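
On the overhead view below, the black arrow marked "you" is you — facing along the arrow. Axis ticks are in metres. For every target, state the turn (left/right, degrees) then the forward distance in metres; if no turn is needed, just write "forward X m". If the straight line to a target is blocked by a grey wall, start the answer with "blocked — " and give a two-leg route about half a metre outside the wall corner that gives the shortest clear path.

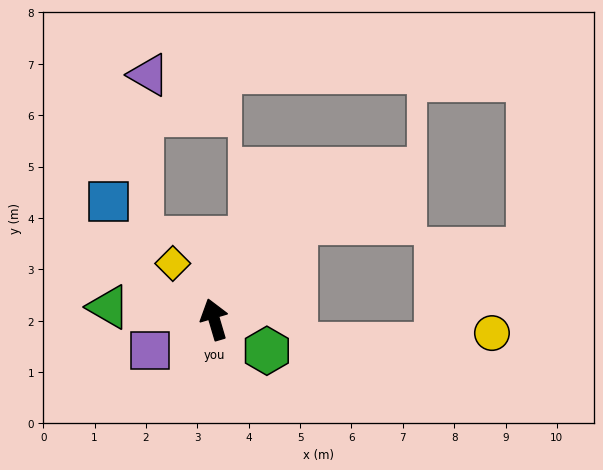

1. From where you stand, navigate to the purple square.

turn left 99°, forward 1.4 m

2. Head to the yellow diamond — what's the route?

turn left 20°, forward 1.4 m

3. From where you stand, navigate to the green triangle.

turn left 67°, forward 2.1 m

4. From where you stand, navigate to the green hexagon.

turn right 137°, forward 1.2 m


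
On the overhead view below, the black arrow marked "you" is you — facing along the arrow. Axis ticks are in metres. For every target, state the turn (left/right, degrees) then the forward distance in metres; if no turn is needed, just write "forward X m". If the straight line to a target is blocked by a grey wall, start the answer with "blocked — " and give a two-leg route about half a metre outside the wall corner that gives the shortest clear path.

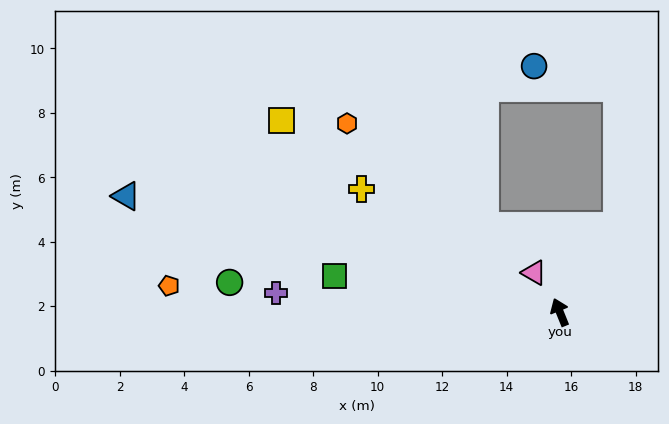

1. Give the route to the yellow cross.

turn left 36°, forward 7.2 m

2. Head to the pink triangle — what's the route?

turn left 11°, forward 1.5 m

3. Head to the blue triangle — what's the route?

turn left 53°, forward 13.9 m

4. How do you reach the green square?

turn left 59°, forward 7.1 m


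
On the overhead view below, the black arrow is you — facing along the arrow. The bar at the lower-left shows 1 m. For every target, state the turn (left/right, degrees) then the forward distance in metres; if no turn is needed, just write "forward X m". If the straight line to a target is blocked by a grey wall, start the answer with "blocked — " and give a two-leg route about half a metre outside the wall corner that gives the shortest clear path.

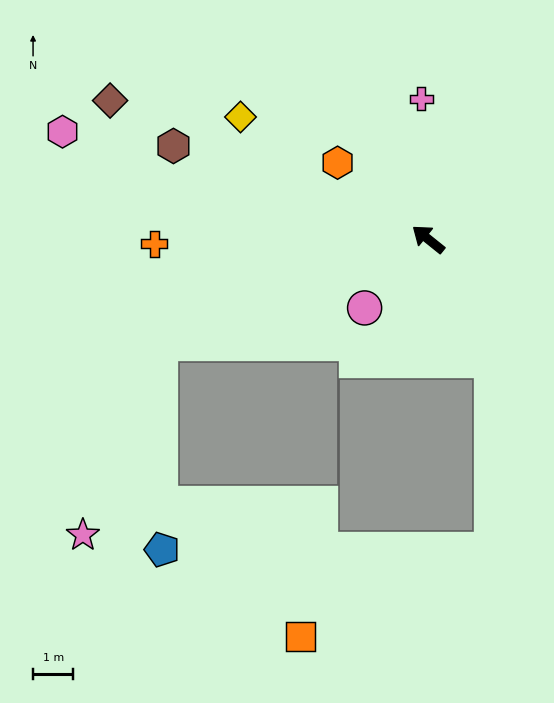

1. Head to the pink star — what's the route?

blocked — turn left 60°, forward 7.1 m, then turn left 47°, forward 5.1 m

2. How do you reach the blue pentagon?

blocked — turn left 60°, forward 7.1 m, then turn left 69°, forward 5.1 m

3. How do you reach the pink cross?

turn right 48°, forward 3.5 m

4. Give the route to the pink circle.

turn left 86°, forward 2.3 m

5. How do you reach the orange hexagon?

forward 2.9 m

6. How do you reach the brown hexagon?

turn left 19°, forward 6.7 m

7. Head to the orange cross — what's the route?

turn left 40°, forward 6.8 m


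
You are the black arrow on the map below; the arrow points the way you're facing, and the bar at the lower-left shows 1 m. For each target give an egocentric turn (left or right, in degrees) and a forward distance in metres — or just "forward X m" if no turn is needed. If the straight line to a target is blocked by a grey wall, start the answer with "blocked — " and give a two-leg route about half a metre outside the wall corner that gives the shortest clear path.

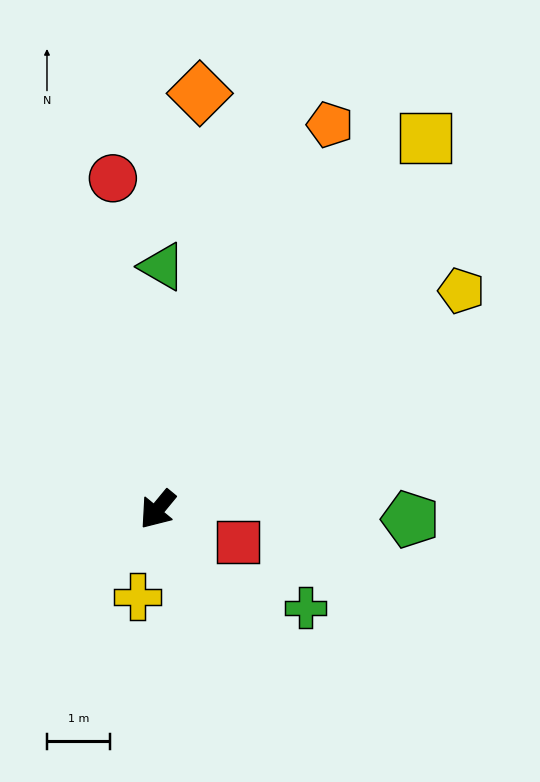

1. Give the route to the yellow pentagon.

turn left 165°, forward 5.9 m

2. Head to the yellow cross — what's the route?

turn left 27°, forward 1.4 m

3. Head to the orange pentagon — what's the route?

turn right 165°, forward 6.6 m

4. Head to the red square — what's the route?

turn left 108°, forward 1.4 m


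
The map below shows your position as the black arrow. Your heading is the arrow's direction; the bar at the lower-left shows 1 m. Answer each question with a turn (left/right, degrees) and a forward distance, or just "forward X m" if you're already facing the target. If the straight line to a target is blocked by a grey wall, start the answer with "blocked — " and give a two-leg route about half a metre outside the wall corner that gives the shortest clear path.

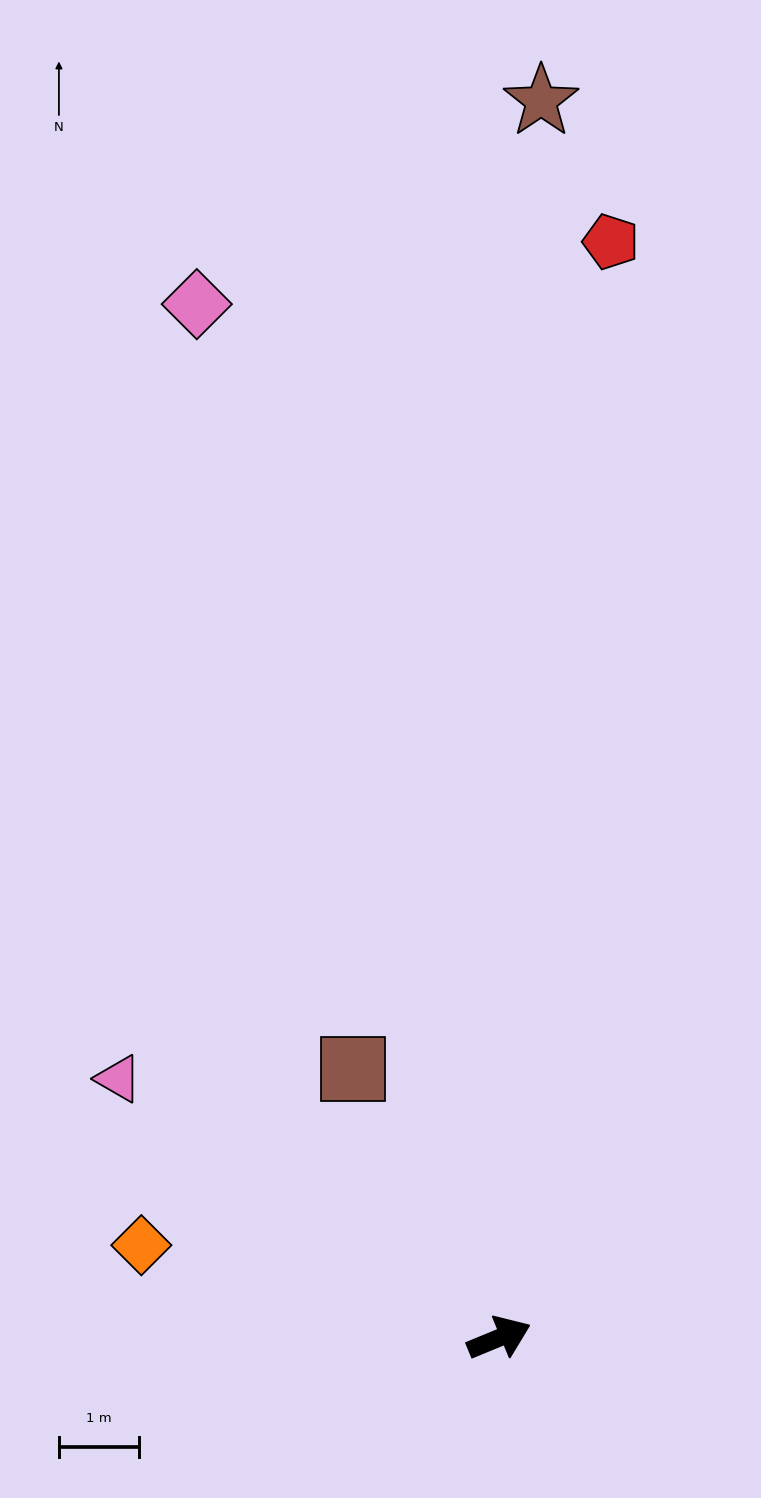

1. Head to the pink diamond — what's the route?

turn left 84°, forward 13.4 m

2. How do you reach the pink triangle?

turn left 123°, forward 5.7 m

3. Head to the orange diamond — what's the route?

turn left 143°, forward 4.6 m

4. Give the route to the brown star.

turn left 66°, forward 15.4 m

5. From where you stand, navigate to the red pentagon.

turn left 62°, forward 13.7 m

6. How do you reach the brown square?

turn left 96°, forward 3.8 m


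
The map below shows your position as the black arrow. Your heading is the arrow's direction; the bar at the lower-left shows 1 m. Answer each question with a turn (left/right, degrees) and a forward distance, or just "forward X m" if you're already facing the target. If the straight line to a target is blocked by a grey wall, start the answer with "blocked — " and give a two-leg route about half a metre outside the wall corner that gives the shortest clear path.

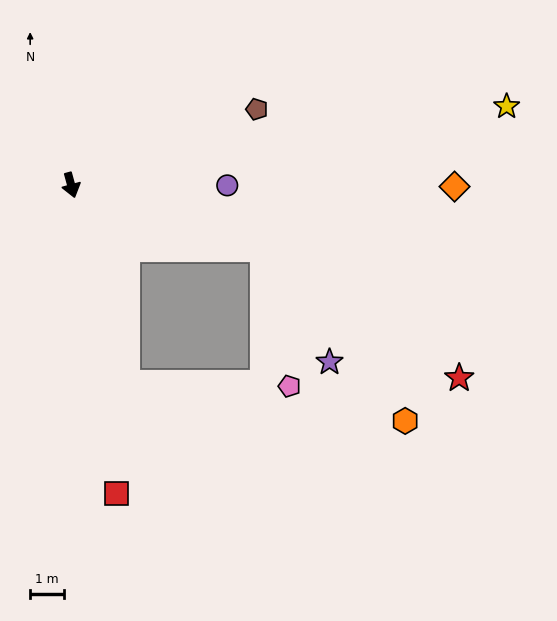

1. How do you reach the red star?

blocked — turn left 57°, forward 6.0 m, then turn right 16°, forward 6.9 m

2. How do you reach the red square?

turn right 7°, forward 9.2 m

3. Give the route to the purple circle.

turn left 75°, forward 4.6 m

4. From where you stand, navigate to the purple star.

blocked — turn left 57°, forward 6.0 m, then turn right 43°, forward 3.9 m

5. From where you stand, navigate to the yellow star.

turn left 85°, forward 13.1 m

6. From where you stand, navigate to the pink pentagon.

blocked — turn left 57°, forward 6.0 m, then turn right 62°, forward 4.2 m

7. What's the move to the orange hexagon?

blocked — turn left 57°, forward 6.0 m, then turn right 33°, forward 6.6 m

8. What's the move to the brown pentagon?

turn left 97°, forward 5.9 m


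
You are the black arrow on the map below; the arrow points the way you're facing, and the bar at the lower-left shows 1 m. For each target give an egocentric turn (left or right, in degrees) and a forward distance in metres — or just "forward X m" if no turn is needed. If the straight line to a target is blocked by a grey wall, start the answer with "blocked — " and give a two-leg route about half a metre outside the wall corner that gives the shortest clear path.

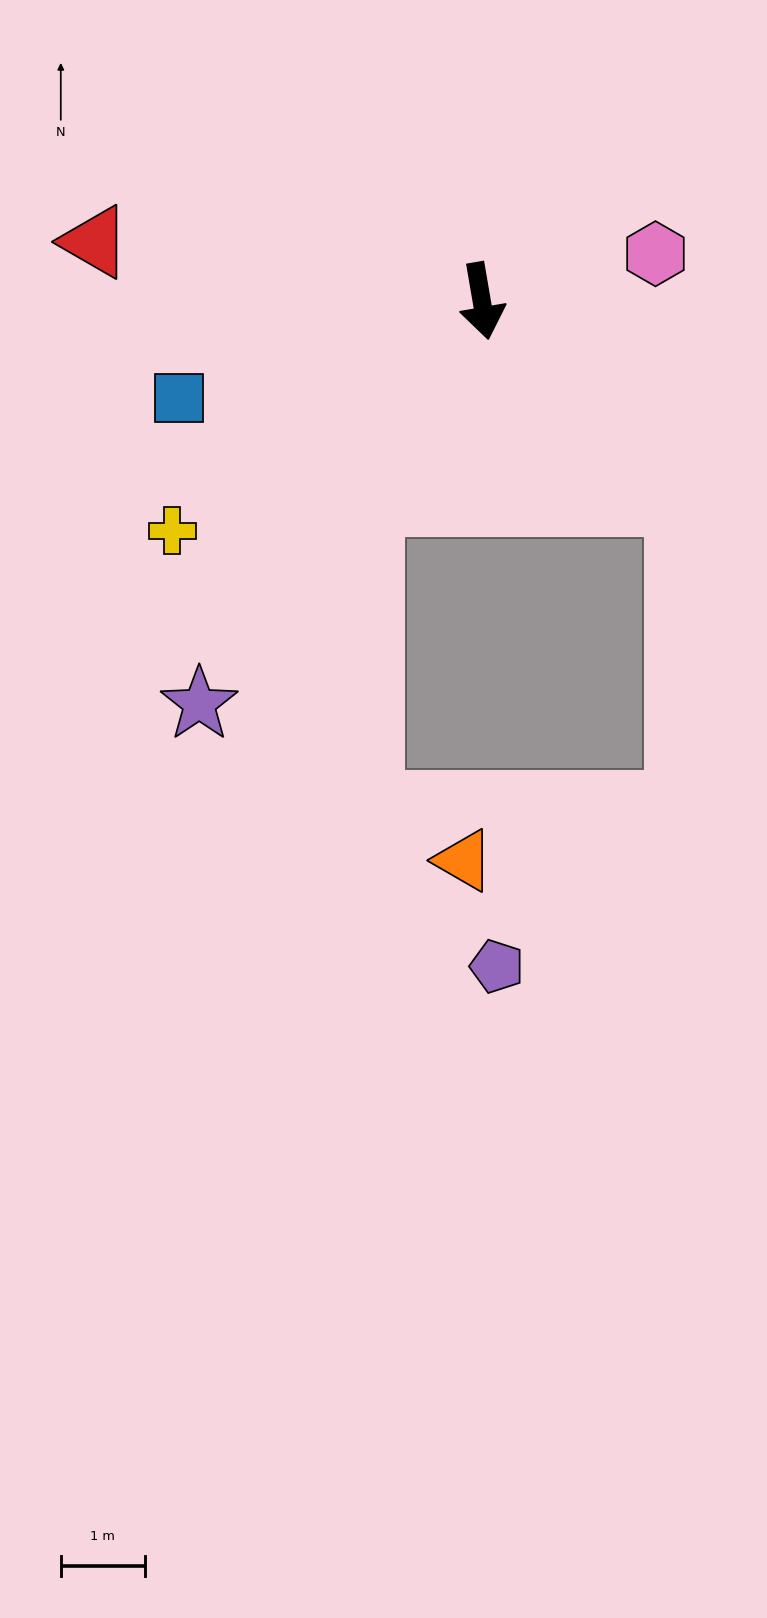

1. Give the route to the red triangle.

turn right 108°, forward 4.7 m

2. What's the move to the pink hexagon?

turn left 96°, forward 2.1 m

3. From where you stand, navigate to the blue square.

turn right 82°, forward 3.8 m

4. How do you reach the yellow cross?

turn right 63°, forward 4.6 m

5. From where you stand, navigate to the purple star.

turn right 45°, forward 5.9 m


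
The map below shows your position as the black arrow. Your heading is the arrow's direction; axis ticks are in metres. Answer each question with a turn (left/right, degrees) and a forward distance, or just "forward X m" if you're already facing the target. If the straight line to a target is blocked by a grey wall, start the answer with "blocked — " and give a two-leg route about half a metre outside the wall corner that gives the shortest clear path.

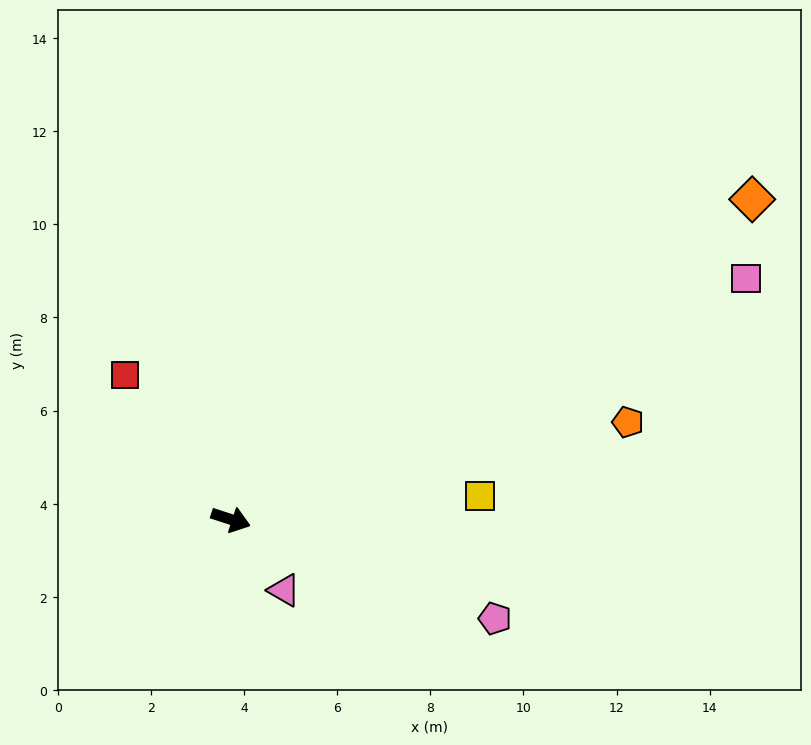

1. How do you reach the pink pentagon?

turn right 2°, forward 6.1 m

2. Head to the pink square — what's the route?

turn left 43°, forward 12.2 m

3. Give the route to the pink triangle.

turn right 35°, forward 1.9 m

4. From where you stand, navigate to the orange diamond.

turn left 50°, forward 13.1 m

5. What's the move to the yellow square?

turn left 23°, forward 5.4 m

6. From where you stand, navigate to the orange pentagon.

turn left 32°, forward 8.8 m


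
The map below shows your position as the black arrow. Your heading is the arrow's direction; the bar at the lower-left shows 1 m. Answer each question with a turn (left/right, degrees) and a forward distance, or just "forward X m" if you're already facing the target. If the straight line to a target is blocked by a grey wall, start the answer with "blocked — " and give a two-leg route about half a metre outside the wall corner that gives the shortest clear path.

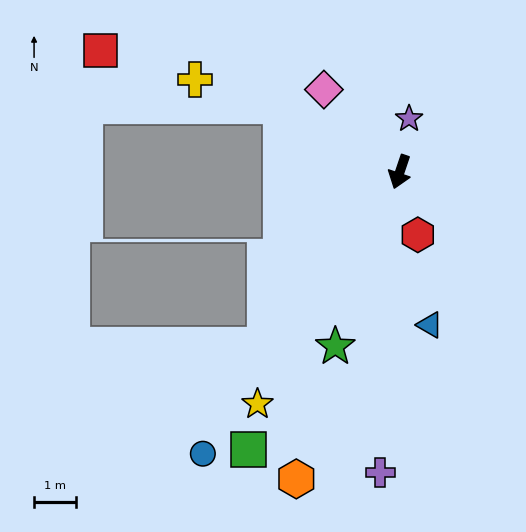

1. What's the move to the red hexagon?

turn left 35°, forward 1.6 m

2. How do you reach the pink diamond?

turn right 119°, forward 2.7 m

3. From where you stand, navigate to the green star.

forward 4.5 m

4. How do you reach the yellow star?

turn right 13°, forward 6.6 m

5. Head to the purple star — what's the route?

turn right 171°, forward 1.3 m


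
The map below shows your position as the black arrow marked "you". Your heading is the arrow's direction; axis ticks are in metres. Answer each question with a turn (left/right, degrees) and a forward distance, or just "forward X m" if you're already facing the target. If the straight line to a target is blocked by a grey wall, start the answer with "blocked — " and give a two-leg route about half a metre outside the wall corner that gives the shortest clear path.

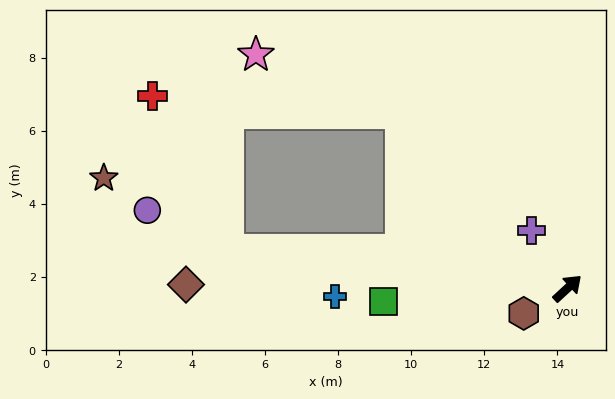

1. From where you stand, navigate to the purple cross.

turn left 80°, forward 1.9 m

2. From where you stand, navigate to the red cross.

blocked — turn left 131°, forward 9.3 m, then turn right 57°, forward 4.7 m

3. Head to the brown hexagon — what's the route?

turn left 167°, forward 1.4 m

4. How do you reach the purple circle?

blocked — turn left 131°, forward 9.3 m, then turn right 20°, forward 2.5 m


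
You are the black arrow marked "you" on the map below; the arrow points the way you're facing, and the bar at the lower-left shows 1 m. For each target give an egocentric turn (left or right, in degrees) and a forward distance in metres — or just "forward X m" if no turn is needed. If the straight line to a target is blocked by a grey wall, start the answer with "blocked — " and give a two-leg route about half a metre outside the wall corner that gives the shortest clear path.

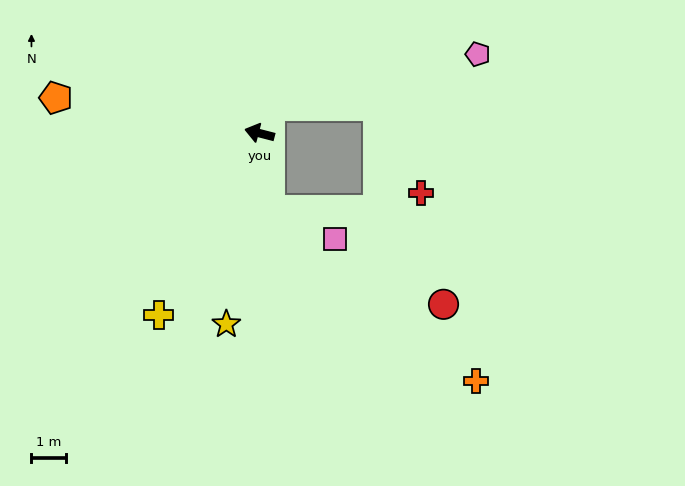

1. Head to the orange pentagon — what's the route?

turn left 5°, forward 5.9 m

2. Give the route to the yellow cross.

turn left 75°, forward 6.0 m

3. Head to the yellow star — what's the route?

turn left 95°, forward 5.6 m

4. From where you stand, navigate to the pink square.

blocked — turn left 112°, forward 2.2 m, then turn left 58°, forward 2.0 m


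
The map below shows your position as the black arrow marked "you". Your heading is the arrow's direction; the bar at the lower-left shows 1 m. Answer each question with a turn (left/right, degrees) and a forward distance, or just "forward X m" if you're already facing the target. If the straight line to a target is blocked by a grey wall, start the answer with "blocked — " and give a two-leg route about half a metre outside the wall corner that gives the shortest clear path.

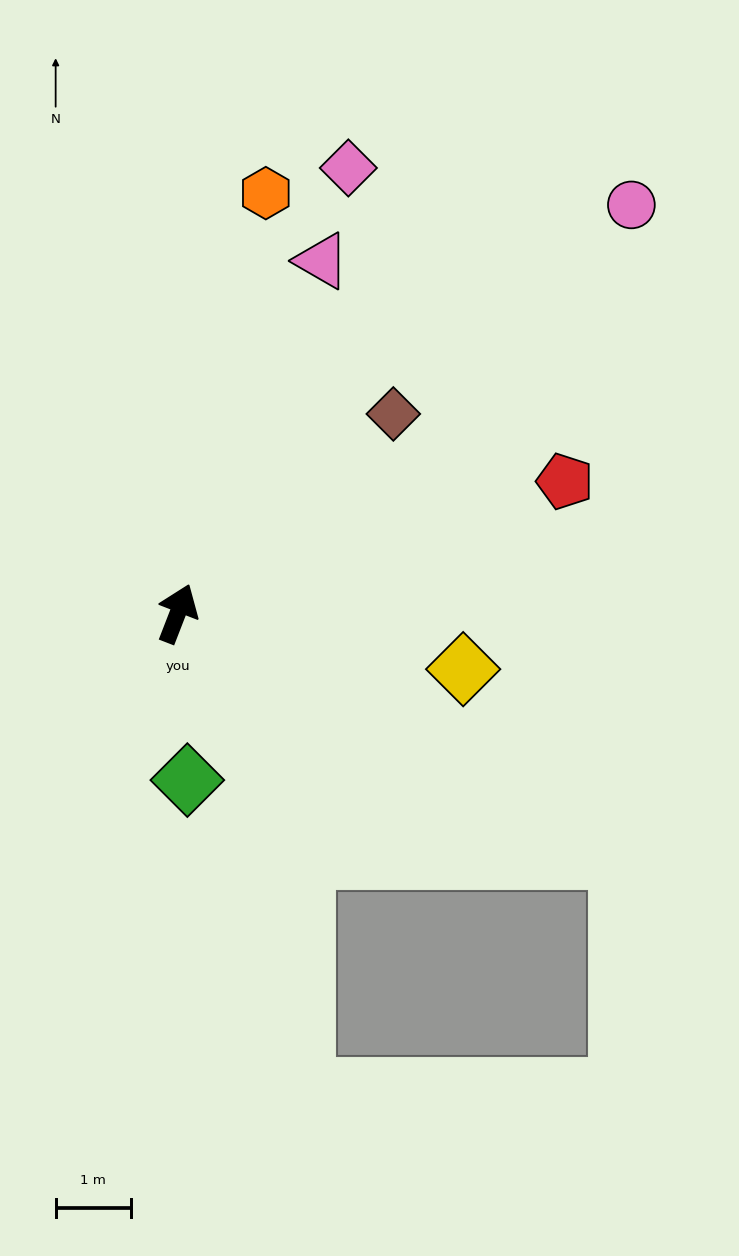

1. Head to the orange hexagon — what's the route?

turn left 9°, forward 5.7 m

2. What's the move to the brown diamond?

turn right 26°, forward 3.9 m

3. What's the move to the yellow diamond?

turn right 80°, forward 3.9 m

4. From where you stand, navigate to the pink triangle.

forward 5.1 m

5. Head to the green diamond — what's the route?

turn right 155°, forward 2.2 m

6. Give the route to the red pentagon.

turn right 50°, forward 5.5 m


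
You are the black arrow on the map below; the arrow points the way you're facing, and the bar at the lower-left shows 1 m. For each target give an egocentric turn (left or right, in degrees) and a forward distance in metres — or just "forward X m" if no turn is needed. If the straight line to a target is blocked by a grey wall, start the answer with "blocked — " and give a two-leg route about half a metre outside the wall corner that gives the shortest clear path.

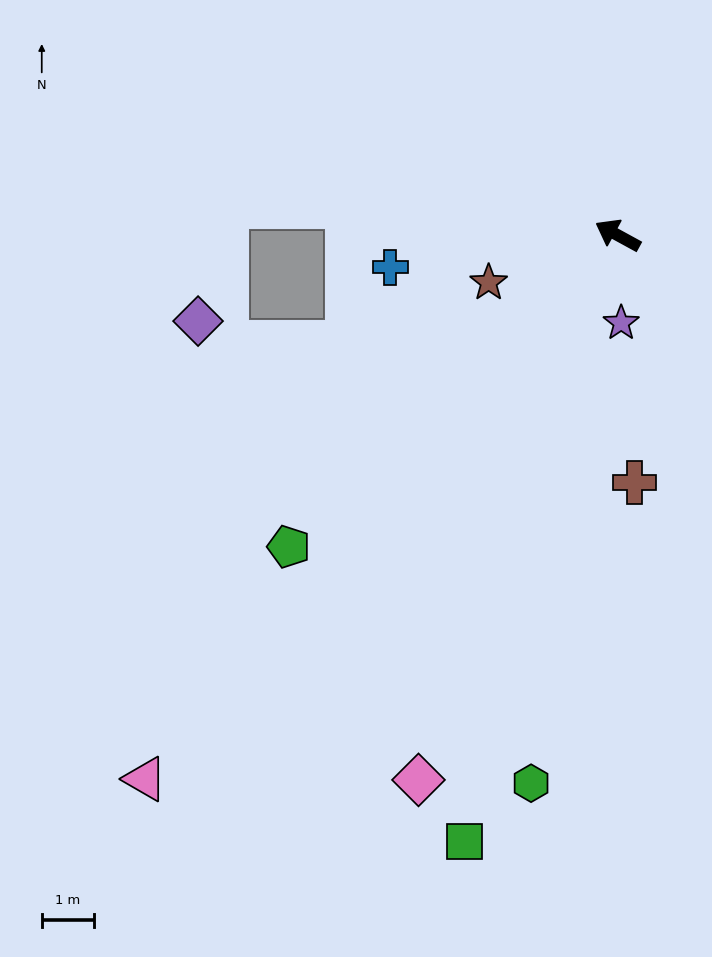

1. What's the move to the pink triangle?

turn left 78°, forward 13.8 m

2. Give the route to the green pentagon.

turn left 72°, forward 8.7 m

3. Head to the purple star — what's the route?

turn left 121°, forward 1.7 m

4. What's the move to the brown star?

turn left 49°, forward 2.6 m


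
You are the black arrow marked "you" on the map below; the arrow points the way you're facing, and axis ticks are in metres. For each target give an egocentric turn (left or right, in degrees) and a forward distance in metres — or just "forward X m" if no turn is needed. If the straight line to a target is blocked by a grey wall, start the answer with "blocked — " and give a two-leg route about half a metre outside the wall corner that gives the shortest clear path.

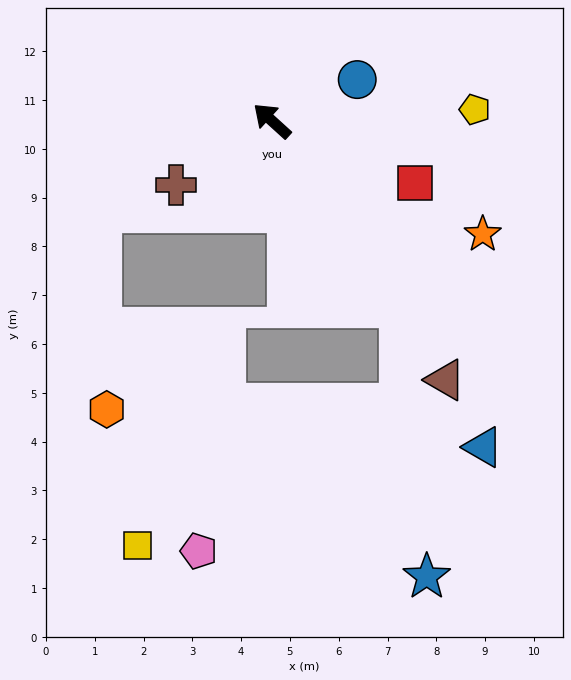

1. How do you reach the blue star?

blocked — turn left 167°, forward 4.6 m, then turn right 29°, forward 5.6 m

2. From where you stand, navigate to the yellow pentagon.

turn right 135°, forward 4.2 m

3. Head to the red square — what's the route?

turn right 161°, forward 3.2 m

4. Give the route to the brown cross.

turn left 76°, forward 2.4 m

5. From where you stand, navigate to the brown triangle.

turn left 166°, forward 6.4 m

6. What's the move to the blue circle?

turn right 112°, forward 1.9 m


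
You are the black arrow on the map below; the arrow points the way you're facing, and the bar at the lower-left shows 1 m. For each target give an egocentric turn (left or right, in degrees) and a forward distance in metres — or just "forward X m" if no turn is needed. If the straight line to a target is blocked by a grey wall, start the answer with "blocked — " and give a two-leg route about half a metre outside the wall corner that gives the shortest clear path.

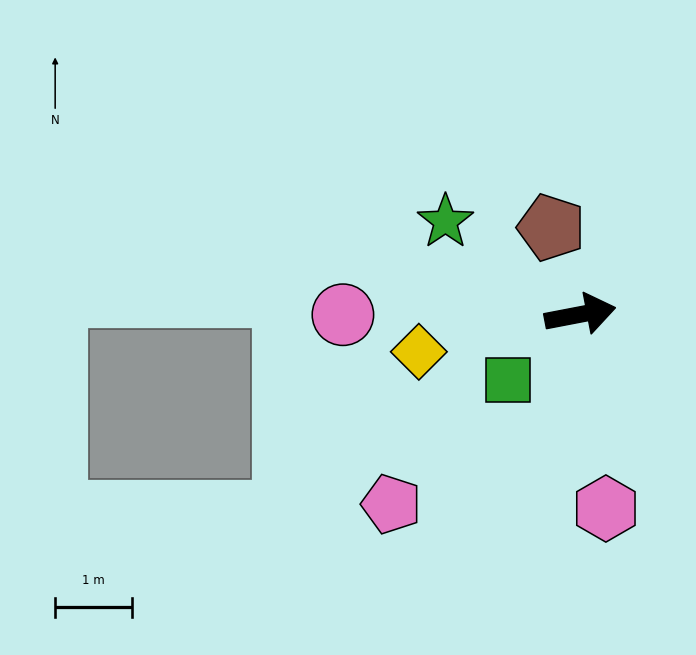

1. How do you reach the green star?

turn left 135°, forward 2.1 m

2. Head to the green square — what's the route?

turn right 149°, forward 1.3 m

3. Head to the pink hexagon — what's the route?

turn right 93°, forward 2.6 m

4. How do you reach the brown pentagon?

turn left 98°, forward 1.2 m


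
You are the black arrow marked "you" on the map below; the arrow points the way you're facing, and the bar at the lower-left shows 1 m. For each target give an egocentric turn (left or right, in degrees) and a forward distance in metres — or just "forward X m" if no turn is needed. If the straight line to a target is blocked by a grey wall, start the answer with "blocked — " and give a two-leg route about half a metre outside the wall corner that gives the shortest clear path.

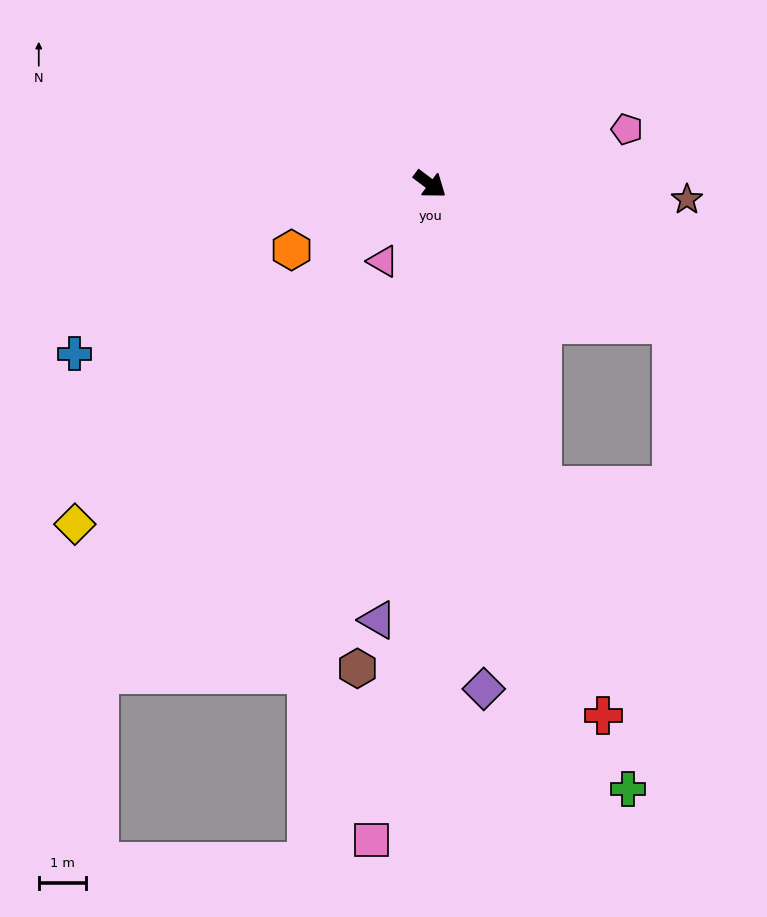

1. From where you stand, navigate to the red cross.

turn right 35°, forward 11.8 m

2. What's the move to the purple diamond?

turn right 47°, forward 10.7 m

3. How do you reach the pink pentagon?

turn left 53°, forward 4.3 m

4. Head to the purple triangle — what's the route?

turn right 60°, forward 9.2 m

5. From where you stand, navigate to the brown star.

turn left 34°, forward 5.4 m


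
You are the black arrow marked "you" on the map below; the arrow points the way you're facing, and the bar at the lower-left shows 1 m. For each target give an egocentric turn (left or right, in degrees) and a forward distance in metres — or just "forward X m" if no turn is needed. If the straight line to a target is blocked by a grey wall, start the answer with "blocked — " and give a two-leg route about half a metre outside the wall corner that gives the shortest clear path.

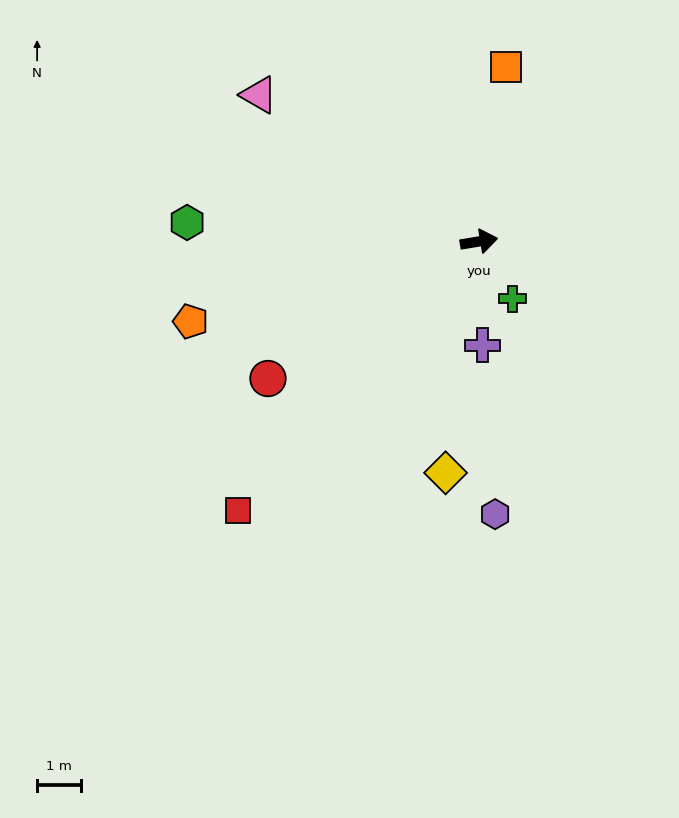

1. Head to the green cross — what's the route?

turn right 69°, forward 1.5 m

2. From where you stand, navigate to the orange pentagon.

turn right 174°, forward 6.8 m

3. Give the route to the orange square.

turn left 72°, forward 4.0 m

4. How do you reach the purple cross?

turn right 97°, forward 2.4 m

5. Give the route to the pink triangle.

turn left 137°, forward 6.0 m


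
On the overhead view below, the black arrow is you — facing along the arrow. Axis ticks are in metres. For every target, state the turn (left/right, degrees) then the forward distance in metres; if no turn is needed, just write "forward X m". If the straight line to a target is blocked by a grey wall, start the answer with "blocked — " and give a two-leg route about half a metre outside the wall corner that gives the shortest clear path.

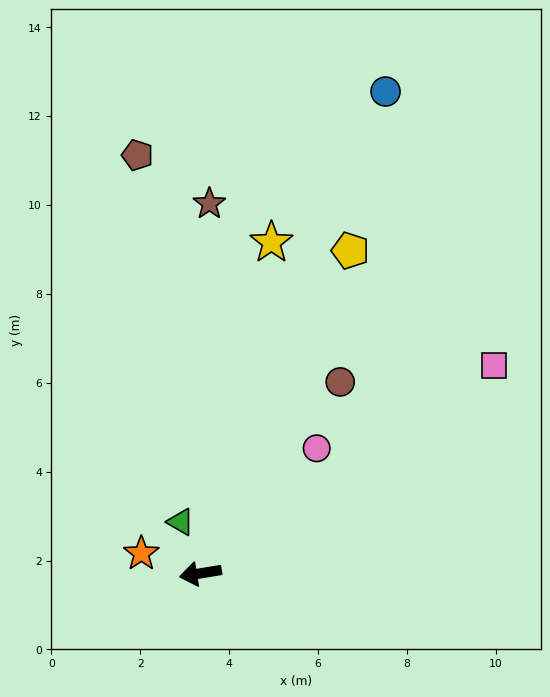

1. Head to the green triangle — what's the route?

turn right 78°, forward 1.2 m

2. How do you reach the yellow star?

turn right 111°, forward 7.6 m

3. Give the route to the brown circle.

turn right 135°, forward 5.3 m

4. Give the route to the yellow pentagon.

turn right 124°, forward 8.0 m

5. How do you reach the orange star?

turn right 28°, forward 1.4 m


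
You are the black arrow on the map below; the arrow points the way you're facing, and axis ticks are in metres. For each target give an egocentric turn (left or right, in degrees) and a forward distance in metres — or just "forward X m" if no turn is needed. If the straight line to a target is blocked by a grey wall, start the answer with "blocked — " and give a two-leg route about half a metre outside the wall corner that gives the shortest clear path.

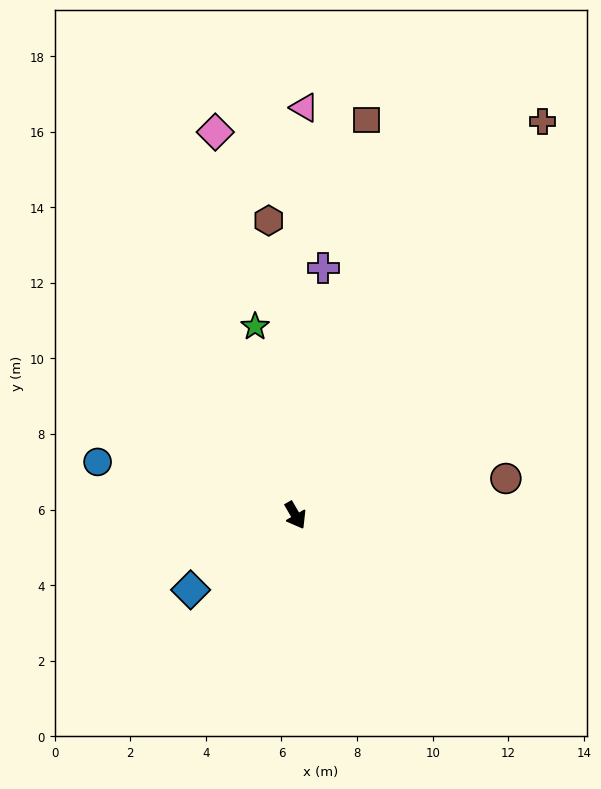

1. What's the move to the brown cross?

turn left 118°, forward 12.3 m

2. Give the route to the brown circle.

turn left 70°, forward 5.7 m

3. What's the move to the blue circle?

turn right 135°, forward 5.4 m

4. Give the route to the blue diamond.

turn right 85°, forward 3.4 m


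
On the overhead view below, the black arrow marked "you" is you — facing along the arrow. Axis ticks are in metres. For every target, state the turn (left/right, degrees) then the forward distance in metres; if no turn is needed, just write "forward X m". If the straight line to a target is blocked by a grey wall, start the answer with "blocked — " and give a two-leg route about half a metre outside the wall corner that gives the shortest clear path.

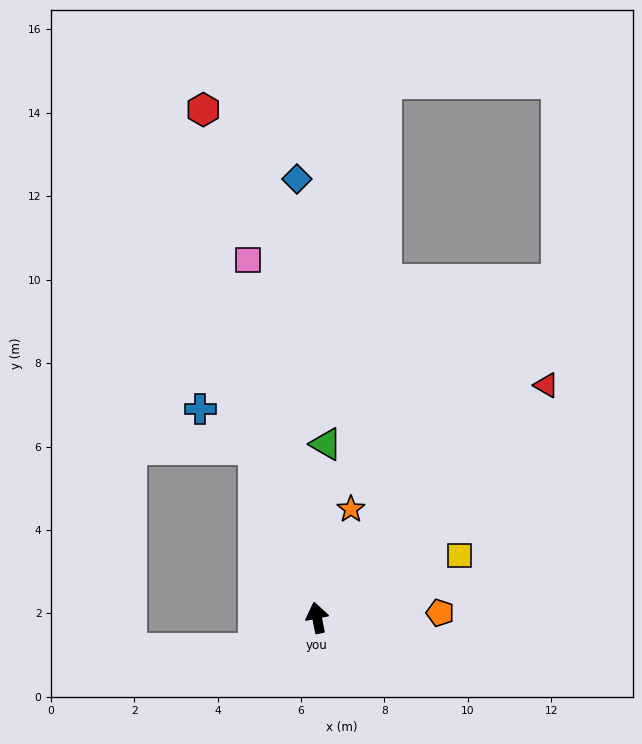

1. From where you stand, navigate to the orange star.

turn right 28°, forward 2.7 m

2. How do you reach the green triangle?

turn right 14°, forward 4.2 m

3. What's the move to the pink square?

forward 8.7 m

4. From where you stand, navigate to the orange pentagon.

turn right 99°, forward 3.0 m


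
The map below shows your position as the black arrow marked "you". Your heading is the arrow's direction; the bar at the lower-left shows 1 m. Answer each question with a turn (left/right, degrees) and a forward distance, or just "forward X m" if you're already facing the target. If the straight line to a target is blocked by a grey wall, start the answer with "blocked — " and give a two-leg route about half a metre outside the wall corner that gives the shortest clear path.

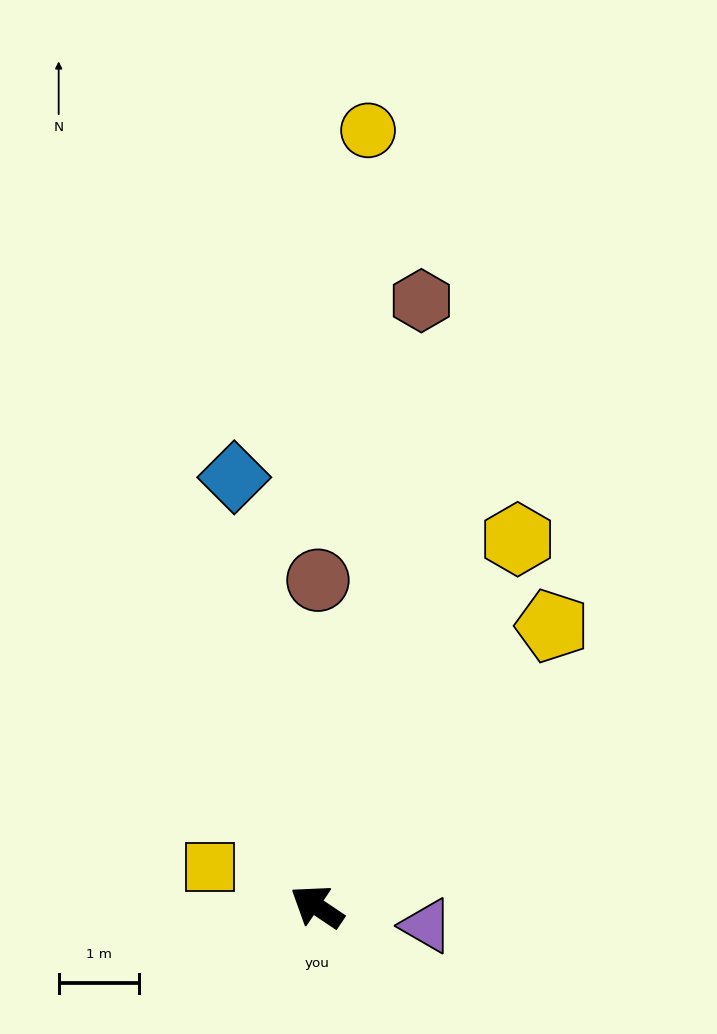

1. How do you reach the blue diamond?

turn right 45°, forward 5.5 m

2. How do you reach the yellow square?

turn left 14°, forward 1.4 m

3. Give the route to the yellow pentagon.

turn right 96°, forward 4.6 m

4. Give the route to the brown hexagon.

turn right 66°, forward 7.7 m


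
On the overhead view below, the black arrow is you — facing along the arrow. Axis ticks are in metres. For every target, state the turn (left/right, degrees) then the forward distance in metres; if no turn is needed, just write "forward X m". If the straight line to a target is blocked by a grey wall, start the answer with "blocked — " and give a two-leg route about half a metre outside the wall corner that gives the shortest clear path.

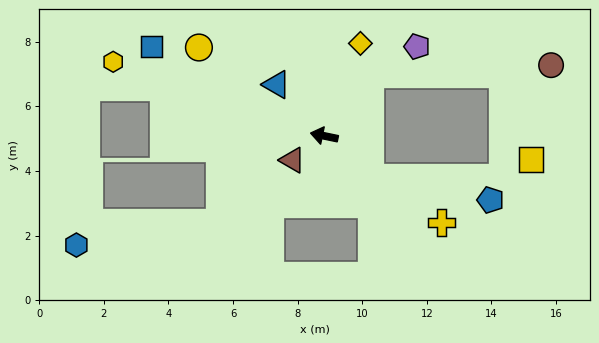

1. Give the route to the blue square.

turn right 16°, forward 6.0 m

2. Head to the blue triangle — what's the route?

turn right 35°, forward 2.2 m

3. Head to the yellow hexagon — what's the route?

turn right 8°, forward 6.9 m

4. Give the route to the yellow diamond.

turn right 100°, forward 3.1 m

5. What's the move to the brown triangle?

turn left 49°, forward 1.2 m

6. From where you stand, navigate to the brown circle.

blocked — turn right 115°, forward 2.4 m, then turn right 50°, forward 5.6 m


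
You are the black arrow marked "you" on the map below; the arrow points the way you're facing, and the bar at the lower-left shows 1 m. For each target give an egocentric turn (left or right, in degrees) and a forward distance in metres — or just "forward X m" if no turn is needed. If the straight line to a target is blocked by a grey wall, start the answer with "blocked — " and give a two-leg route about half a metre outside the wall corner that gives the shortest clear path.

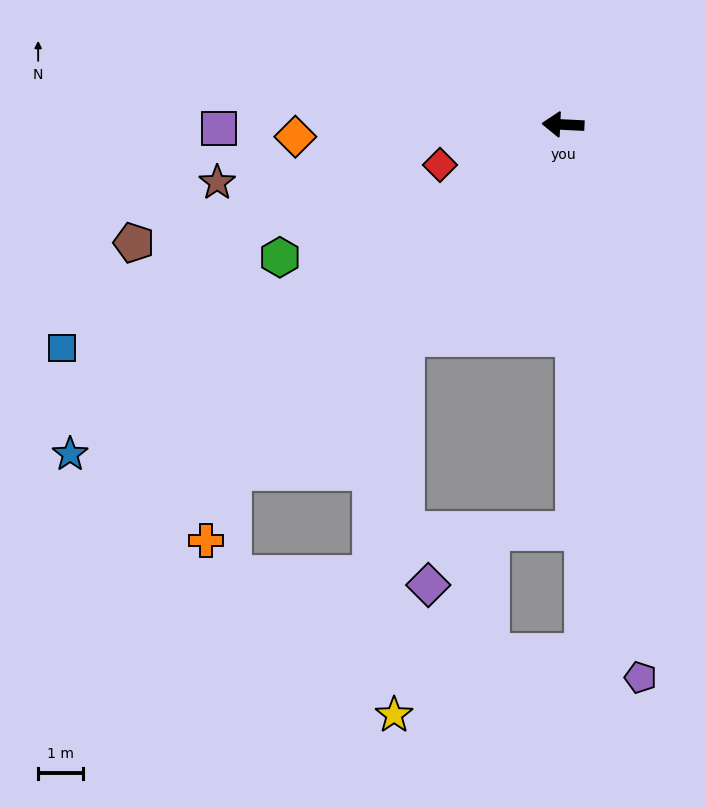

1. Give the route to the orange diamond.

turn left 5°, forward 6.0 m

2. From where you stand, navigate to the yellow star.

blocked — turn left 56°, forward 5.9 m, then turn left 35°, forward 8.4 m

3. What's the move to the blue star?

turn left 37°, forward 13.2 m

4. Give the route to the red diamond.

turn left 21°, forward 2.9 m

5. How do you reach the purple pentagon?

turn left 101°, forward 12.4 m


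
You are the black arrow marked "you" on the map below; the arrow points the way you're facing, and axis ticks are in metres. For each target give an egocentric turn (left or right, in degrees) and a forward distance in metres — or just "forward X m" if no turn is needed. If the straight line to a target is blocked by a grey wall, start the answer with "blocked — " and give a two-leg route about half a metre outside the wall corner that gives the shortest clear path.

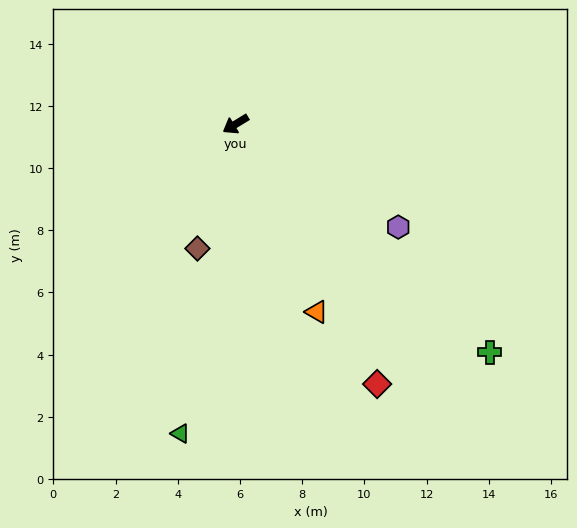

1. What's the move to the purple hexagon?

turn left 116°, forward 6.2 m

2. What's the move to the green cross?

turn left 107°, forward 11.0 m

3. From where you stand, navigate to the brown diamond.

turn left 42°, forward 4.2 m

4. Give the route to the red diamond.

turn left 87°, forward 9.5 m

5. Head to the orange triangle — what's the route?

turn left 82°, forward 6.6 m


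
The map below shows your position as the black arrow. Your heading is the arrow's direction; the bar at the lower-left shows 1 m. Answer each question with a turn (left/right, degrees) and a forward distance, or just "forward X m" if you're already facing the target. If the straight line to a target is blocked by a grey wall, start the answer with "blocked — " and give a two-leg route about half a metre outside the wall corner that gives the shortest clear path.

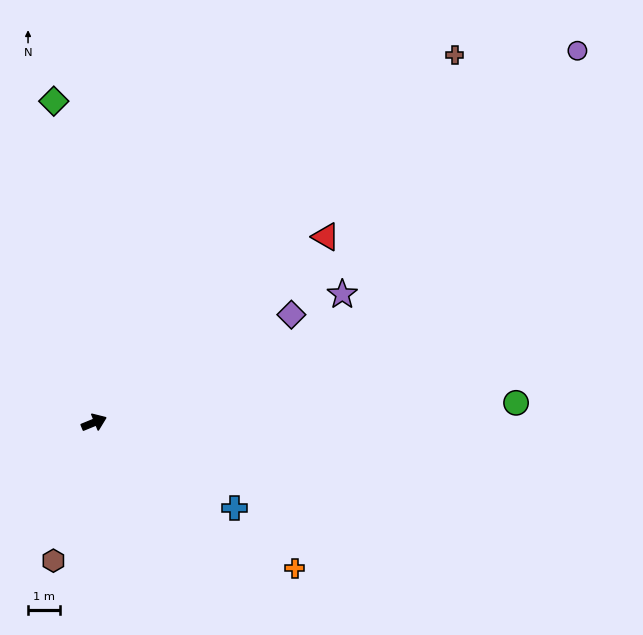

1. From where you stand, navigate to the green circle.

turn right 20°, forward 13.4 m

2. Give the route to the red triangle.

turn left 16°, forward 9.4 m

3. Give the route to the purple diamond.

turn left 6°, forward 7.1 m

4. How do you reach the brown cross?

turn left 23°, forward 16.4 m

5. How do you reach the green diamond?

turn left 75°, forward 10.3 m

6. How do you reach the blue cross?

turn right 54°, forward 5.2 m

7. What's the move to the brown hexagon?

turn right 129°, forward 4.6 m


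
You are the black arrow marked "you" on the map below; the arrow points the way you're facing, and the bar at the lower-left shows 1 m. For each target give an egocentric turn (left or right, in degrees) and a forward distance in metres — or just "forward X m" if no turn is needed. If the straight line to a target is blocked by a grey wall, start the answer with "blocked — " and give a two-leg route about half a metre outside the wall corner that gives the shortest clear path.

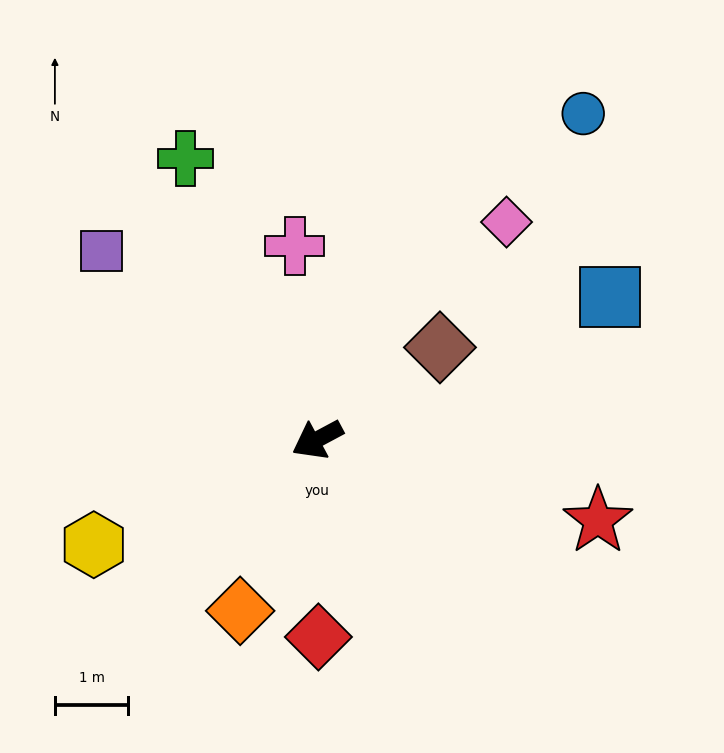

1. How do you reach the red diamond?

turn left 62°, forward 2.7 m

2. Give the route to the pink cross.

turn right 112°, forward 2.7 m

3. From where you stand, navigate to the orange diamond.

turn left 38°, forward 2.6 m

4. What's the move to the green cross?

turn right 93°, forward 4.2 m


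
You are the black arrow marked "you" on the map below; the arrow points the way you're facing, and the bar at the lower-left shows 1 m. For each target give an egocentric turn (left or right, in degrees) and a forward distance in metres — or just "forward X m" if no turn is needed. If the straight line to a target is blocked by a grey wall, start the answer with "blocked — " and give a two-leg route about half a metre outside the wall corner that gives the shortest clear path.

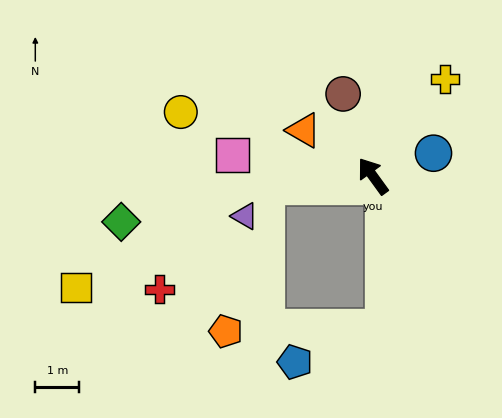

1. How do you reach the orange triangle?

turn left 21°, forward 1.9 m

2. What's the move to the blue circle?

turn right 105°, forward 1.5 m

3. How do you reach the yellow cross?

turn right 73°, forward 2.8 m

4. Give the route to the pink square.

turn left 46°, forward 3.2 m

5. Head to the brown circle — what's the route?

turn right 16°, forward 2.0 m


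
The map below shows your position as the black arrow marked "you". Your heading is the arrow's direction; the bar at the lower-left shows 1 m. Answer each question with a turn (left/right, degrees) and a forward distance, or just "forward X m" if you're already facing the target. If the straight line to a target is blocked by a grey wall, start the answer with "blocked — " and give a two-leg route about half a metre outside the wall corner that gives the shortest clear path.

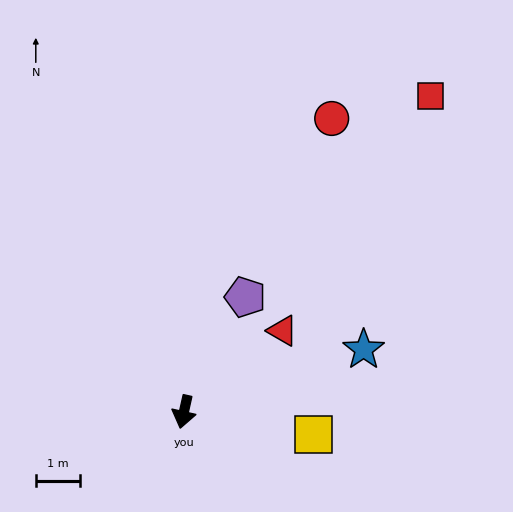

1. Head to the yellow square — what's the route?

turn left 93°, forward 3.0 m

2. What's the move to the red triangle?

turn left 142°, forward 2.9 m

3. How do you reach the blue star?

turn left 122°, forward 4.3 m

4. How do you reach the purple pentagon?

turn left 165°, forward 2.9 m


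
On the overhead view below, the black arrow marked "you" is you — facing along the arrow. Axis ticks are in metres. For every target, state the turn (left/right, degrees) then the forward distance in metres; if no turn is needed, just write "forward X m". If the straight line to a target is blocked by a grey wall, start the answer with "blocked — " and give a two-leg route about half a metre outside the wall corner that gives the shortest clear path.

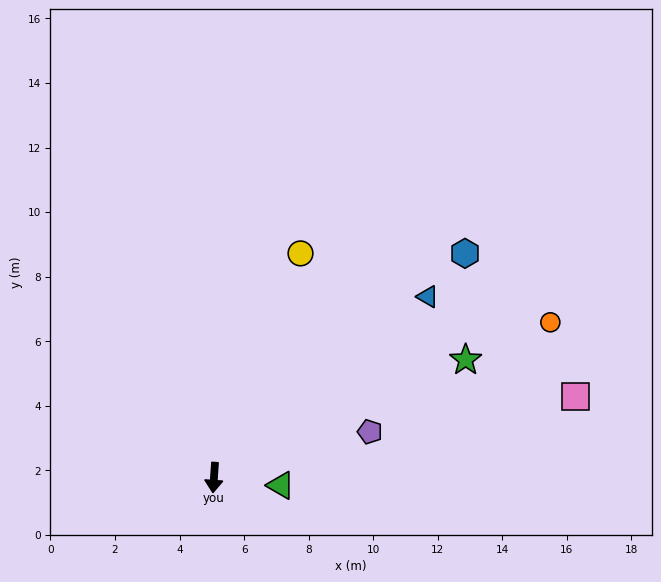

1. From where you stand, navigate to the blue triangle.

turn left 134°, forward 8.7 m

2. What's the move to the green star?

turn left 119°, forward 8.6 m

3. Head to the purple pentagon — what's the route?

turn left 110°, forward 5.0 m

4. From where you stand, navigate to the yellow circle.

turn left 163°, forward 7.4 m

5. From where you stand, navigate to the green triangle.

turn left 87°, forward 2.1 m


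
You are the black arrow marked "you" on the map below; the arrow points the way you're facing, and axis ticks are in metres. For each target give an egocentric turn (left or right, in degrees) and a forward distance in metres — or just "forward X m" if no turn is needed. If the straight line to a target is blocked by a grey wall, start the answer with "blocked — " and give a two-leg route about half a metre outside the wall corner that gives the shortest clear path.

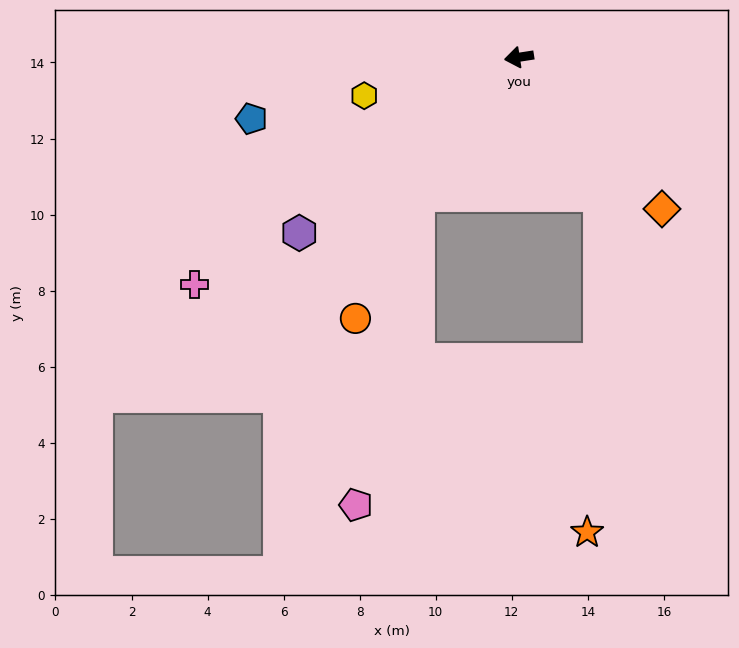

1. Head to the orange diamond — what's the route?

turn left 125°, forward 5.5 m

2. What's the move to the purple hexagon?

turn left 30°, forward 7.4 m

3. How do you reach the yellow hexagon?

turn left 5°, forward 4.2 m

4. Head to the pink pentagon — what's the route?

blocked — turn left 45°, forward 4.5 m, then turn left 25°, forward 8.3 m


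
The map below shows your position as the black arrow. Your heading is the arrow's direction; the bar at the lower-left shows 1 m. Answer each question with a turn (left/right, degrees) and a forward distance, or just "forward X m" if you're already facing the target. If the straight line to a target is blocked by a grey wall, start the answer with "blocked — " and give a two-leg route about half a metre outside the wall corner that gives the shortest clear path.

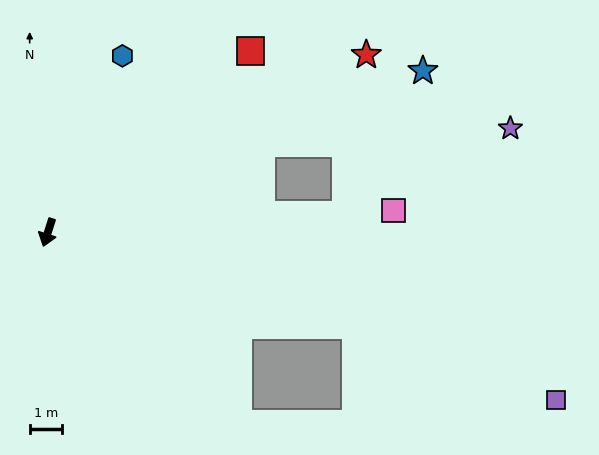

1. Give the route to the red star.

turn left 137°, forward 11.2 m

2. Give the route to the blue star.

turn left 131°, forward 12.5 m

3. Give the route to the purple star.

blocked — turn left 130°, forward 7.1 m, then turn right 19°, forward 7.6 m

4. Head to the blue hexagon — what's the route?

turn left 175°, forward 5.9 m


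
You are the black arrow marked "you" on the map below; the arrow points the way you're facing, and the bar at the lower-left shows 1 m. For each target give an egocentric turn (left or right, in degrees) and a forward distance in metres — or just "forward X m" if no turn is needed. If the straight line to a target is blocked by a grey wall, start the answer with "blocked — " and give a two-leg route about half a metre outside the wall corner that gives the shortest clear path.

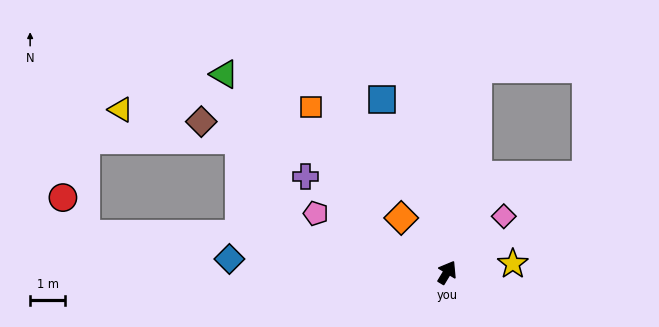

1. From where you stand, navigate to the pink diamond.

turn right 14°, forward 2.3 m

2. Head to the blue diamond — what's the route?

turn left 118°, forward 6.3 m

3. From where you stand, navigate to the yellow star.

turn right 52°, forward 1.9 m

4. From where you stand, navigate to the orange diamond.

turn left 71°, forward 2.0 m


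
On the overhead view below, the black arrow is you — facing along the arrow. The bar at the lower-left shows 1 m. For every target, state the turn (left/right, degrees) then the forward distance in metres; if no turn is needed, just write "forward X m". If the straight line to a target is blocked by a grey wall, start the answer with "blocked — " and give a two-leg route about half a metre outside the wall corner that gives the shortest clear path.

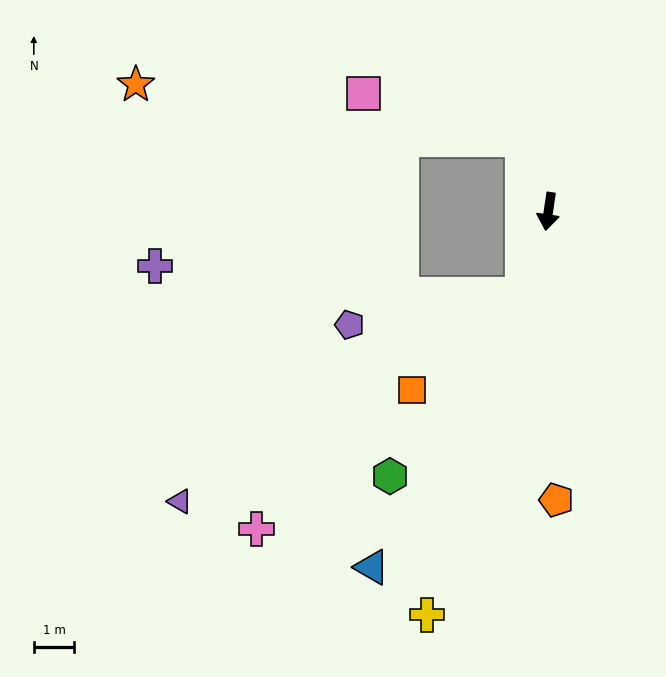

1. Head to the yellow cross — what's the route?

turn right 8°, forward 10.4 m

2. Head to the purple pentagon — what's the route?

blocked — turn right 9°, forward 2.1 m, then turn right 62°, forward 4.3 m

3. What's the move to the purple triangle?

blocked — turn right 9°, forward 2.1 m, then turn right 41°, forward 9.9 m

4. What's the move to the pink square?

blocked — turn right 152°, forward 1.9 m, then turn left 54°, forward 4.1 m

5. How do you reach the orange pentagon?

turn left 10°, forward 7.1 m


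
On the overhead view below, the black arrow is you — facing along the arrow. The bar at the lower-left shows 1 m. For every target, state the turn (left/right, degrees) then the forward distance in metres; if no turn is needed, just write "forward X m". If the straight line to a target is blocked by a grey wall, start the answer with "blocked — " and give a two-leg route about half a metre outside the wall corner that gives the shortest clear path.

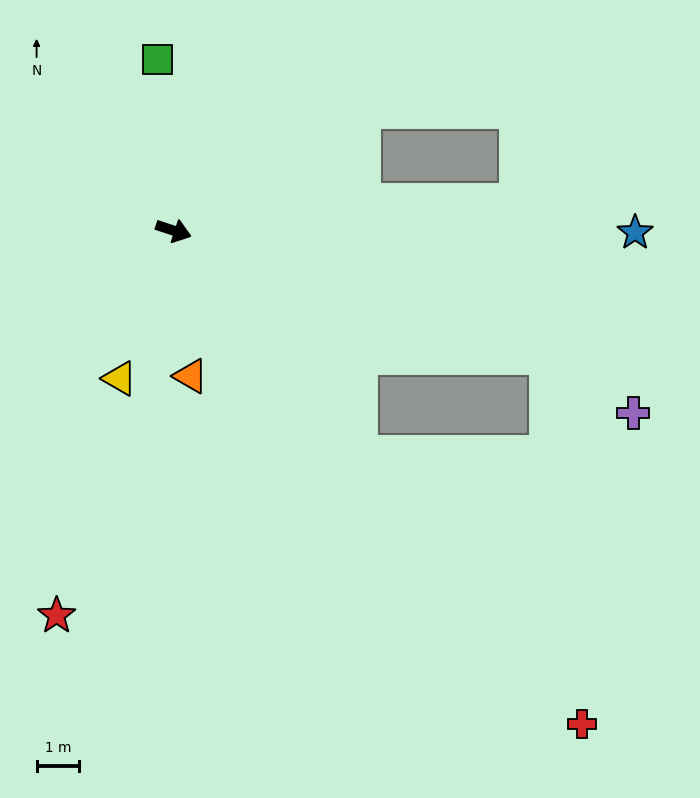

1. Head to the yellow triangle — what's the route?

turn right 92°, forward 3.7 m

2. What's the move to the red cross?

turn right 32°, forward 14.9 m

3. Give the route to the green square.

turn left 114°, forward 4.0 m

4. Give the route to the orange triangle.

turn right 65°, forward 3.4 m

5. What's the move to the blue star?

turn left 18°, forward 10.8 m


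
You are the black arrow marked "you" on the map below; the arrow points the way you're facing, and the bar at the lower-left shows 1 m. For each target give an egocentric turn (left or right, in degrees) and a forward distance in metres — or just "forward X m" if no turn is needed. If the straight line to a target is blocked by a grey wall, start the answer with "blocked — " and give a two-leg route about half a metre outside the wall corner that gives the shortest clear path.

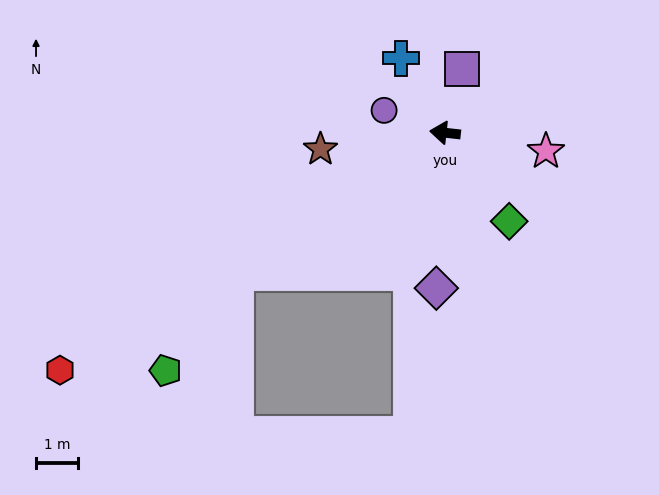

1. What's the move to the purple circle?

turn right 14°, forward 1.6 m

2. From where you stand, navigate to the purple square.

turn right 99°, forward 1.6 m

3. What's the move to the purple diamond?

turn left 93°, forward 3.7 m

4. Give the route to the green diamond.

turn left 132°, forward 2.6 m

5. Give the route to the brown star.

turn left 14°, forward 3.0 m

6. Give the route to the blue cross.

turn right 53°, forward 2.1 m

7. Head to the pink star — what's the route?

turn left 176°, forward 2.5 m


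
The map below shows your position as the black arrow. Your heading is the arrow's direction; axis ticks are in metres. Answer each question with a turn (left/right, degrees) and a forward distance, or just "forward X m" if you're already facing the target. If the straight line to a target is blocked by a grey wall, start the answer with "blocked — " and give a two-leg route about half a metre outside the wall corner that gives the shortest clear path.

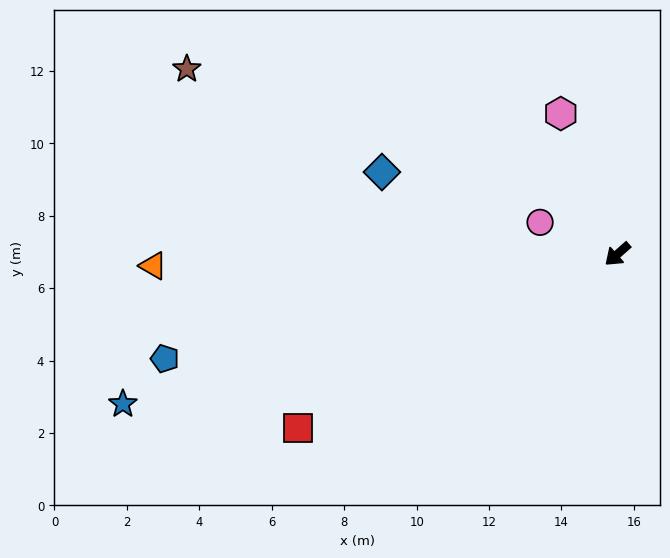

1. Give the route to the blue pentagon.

turn right 29°, forward 12.8 m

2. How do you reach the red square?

turn right 13°, forward 10.0 m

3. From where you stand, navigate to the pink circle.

turn right 64°, forward 2.3 m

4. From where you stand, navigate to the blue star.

turn right 25°, forward 14.3 m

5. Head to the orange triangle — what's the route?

turn right 40°, forward 12.8 m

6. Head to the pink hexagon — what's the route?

turn right 110°, forward 4.2 m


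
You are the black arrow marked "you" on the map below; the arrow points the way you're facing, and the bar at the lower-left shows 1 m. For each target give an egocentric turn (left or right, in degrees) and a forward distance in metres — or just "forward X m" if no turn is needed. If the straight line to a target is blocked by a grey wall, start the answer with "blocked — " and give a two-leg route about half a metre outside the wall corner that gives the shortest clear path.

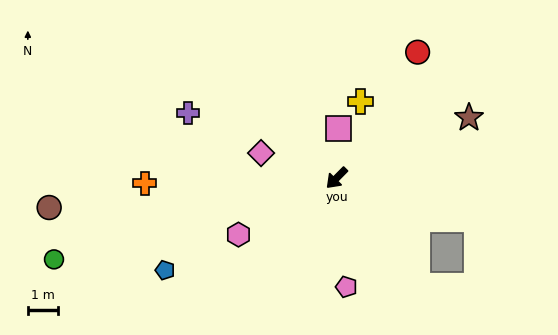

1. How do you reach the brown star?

turn left 159°, forward 4.9 m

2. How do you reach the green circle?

turn right 29°, forward 9.8 m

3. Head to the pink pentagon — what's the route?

turn left 50°, forward 3.6 m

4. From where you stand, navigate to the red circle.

turn right 168°, forward 5.0 m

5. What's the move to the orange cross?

turn right 44°, forward 6.4 m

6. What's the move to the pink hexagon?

turn right 15°, forward 3.8 m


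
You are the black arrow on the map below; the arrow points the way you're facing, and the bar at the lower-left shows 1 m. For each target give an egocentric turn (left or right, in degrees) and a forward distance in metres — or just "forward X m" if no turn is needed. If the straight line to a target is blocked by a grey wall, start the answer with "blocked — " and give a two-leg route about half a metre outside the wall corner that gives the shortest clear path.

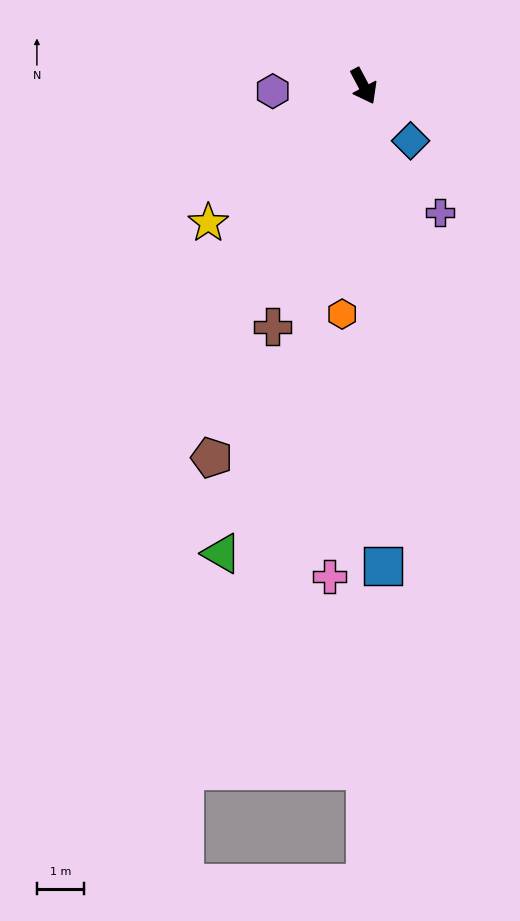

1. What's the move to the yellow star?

turn right 77°, forward 4.4 m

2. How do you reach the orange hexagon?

turn right 33°, forward 4.9 m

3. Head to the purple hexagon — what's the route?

turn right 115°, forward 1.9 m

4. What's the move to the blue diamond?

turn left 13°, forward 1.5 m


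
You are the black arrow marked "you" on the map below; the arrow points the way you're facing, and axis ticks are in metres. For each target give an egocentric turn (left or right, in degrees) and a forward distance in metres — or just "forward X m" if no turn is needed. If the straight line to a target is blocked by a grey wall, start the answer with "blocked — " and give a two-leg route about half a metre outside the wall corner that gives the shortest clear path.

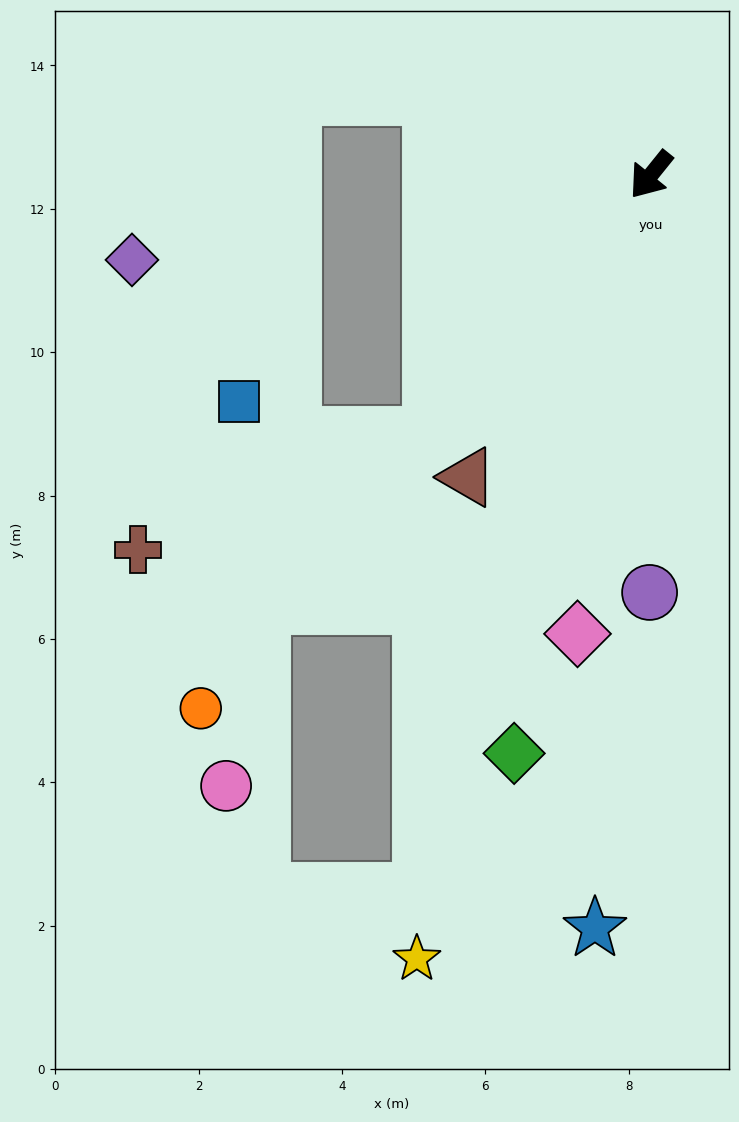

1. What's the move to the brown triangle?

turn left 8°, forward 4.9 m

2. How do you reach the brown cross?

blocked — forward 4.8 m, then turn right 30°, forward 4.4 m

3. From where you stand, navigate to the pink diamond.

turn left 30°, forward 6.5 m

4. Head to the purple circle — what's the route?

turn left 39°, forward 5.8 m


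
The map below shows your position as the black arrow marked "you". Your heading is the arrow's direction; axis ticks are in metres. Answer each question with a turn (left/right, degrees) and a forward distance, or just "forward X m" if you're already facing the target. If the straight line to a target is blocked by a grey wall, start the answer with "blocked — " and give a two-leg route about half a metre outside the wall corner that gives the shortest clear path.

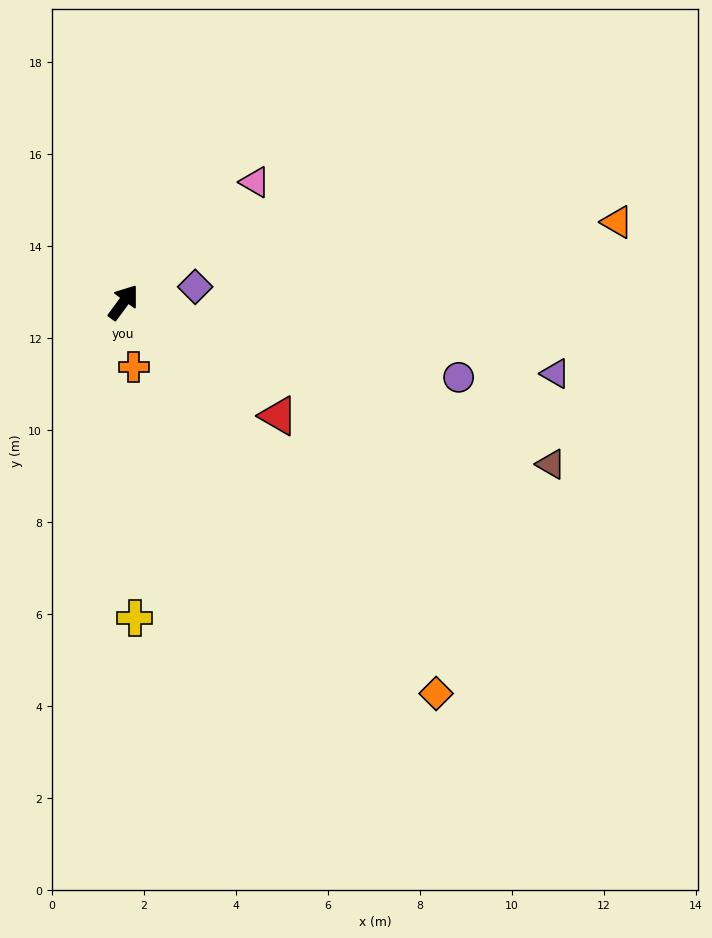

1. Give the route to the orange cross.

turn right 135°, forward 1.4 m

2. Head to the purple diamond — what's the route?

turn right 41°, forward 1.6 m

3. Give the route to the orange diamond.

turn right 105°, forward 10.9 m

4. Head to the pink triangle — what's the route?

turn right 11°, forward 3.9 m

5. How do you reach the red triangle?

turn right 90°, forward 4.2 m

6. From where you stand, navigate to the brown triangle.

turn right 74°, forward 9.9 m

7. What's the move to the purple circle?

turn right 66°, forward 7.5 m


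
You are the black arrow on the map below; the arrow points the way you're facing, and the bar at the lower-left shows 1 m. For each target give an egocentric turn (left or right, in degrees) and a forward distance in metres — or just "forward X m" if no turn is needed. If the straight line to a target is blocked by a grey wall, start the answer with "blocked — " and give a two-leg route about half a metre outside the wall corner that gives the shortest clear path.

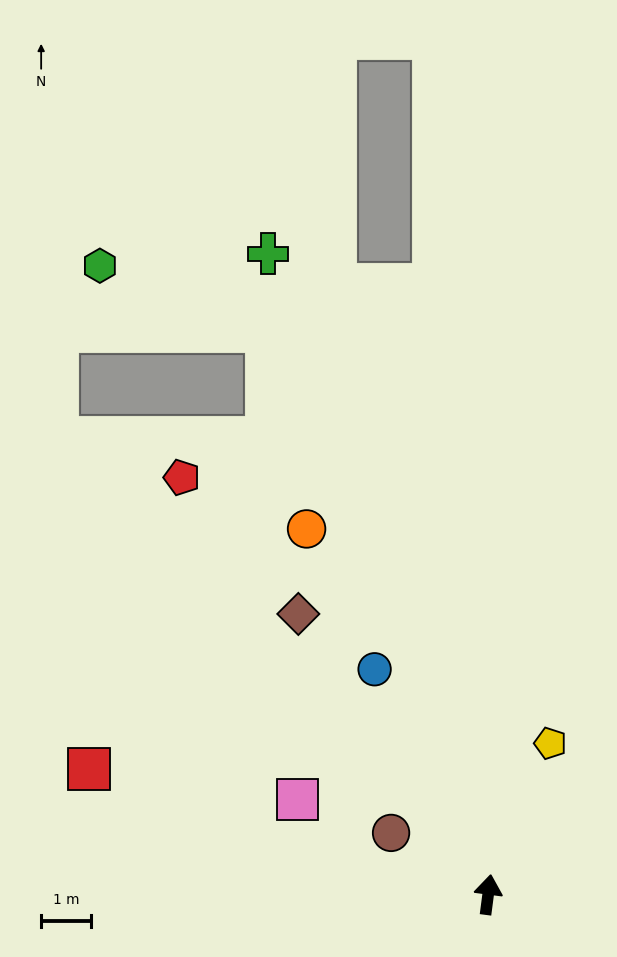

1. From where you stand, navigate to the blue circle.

turn left 34°, forward 5.0 m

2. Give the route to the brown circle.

turn left 65°, forward 2.3 m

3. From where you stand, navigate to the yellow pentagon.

turn right 15°, forward 3.3 m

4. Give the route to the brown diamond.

turn left 42°, forward 6.7 m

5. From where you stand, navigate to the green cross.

turn left 26°, forward 13.5 m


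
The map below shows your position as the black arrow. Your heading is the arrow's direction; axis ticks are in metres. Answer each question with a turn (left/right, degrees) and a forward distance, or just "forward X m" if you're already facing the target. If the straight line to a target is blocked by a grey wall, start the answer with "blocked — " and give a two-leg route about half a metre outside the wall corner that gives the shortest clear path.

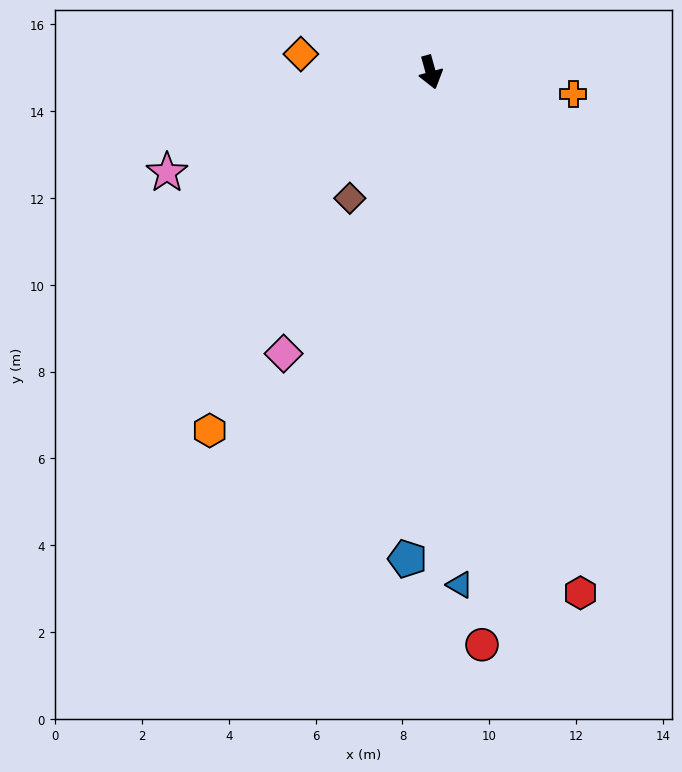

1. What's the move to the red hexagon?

forward 12.5 m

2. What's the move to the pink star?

turn right 85°, forward 6.5 m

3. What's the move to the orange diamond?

turn right 113°, forward 3.0 m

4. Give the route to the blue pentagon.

turn right 18°, forward 11.2 m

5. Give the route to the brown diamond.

turn right 48°, forward 3.4 m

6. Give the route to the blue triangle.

turn right 12°, forward 11.8 m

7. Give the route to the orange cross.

turn left 66°, forward 3.3 m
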